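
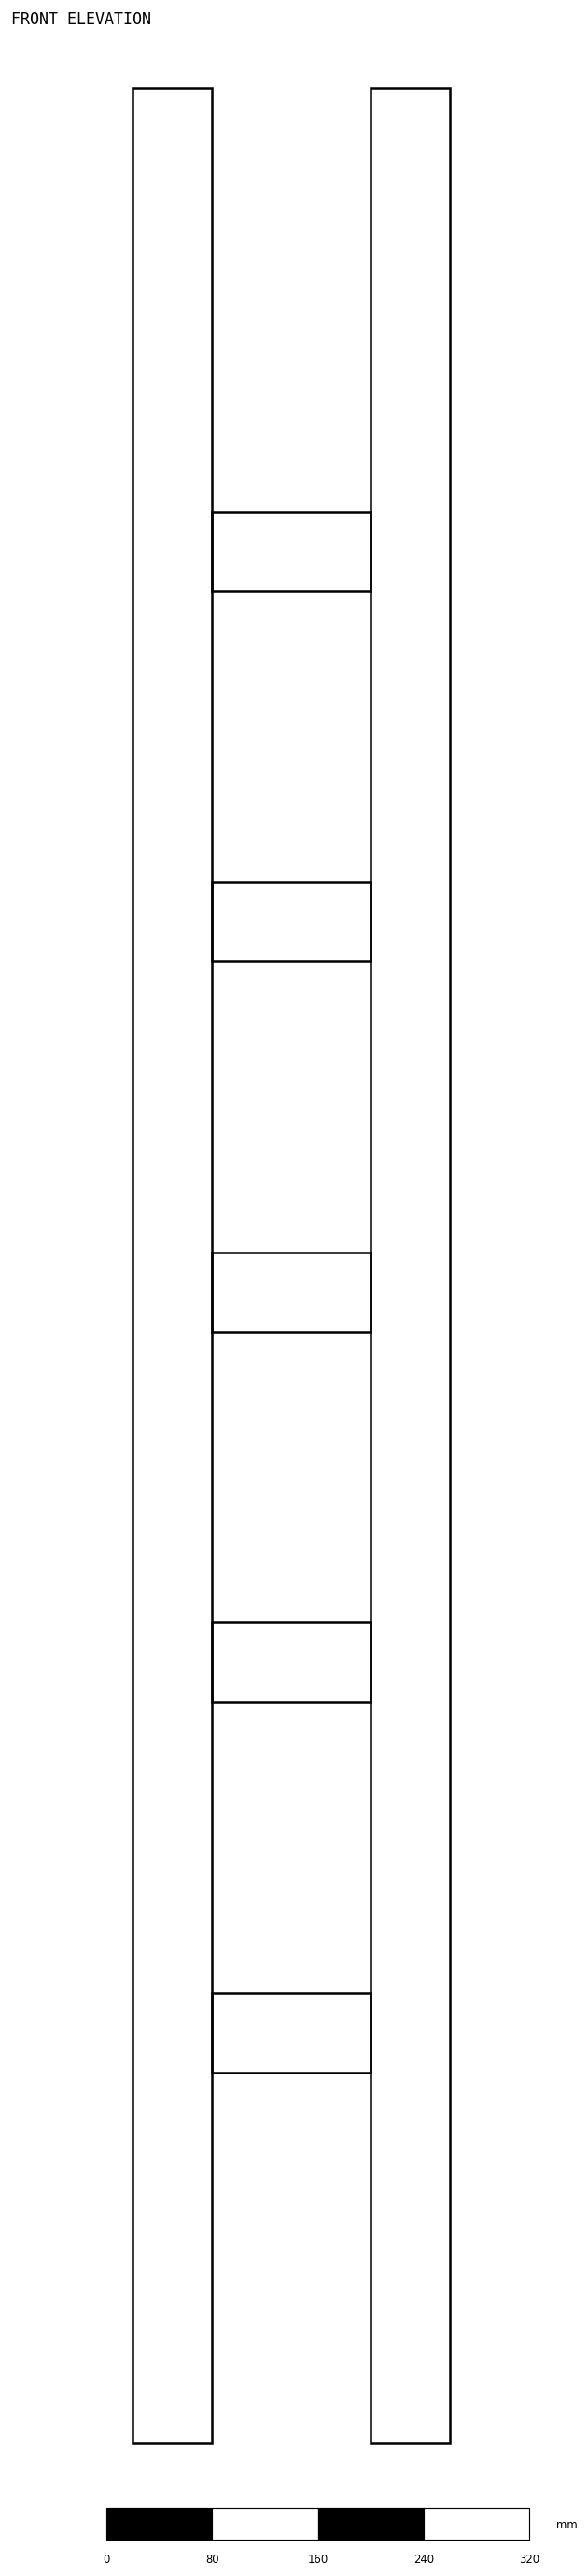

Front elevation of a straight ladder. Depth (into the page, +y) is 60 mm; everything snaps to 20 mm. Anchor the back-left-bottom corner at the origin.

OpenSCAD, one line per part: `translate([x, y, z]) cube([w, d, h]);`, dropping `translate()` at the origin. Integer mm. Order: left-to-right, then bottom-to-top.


cube([60, 60, 1780]);
translate([60, 0, 280]) cube([120, 60, 60]);
translate([60, 0, 560]) cube([120, 60, 60]);
translate([60, 0, 840]) cube([120, 60, 60]);
translate([60, 0, 1120]) cube([120, 60, 60]);
translate([60, 0, 1400]) cube([120, 60, 60]);
translate([180, 0, 0]) cube([60, 60, 1780]);


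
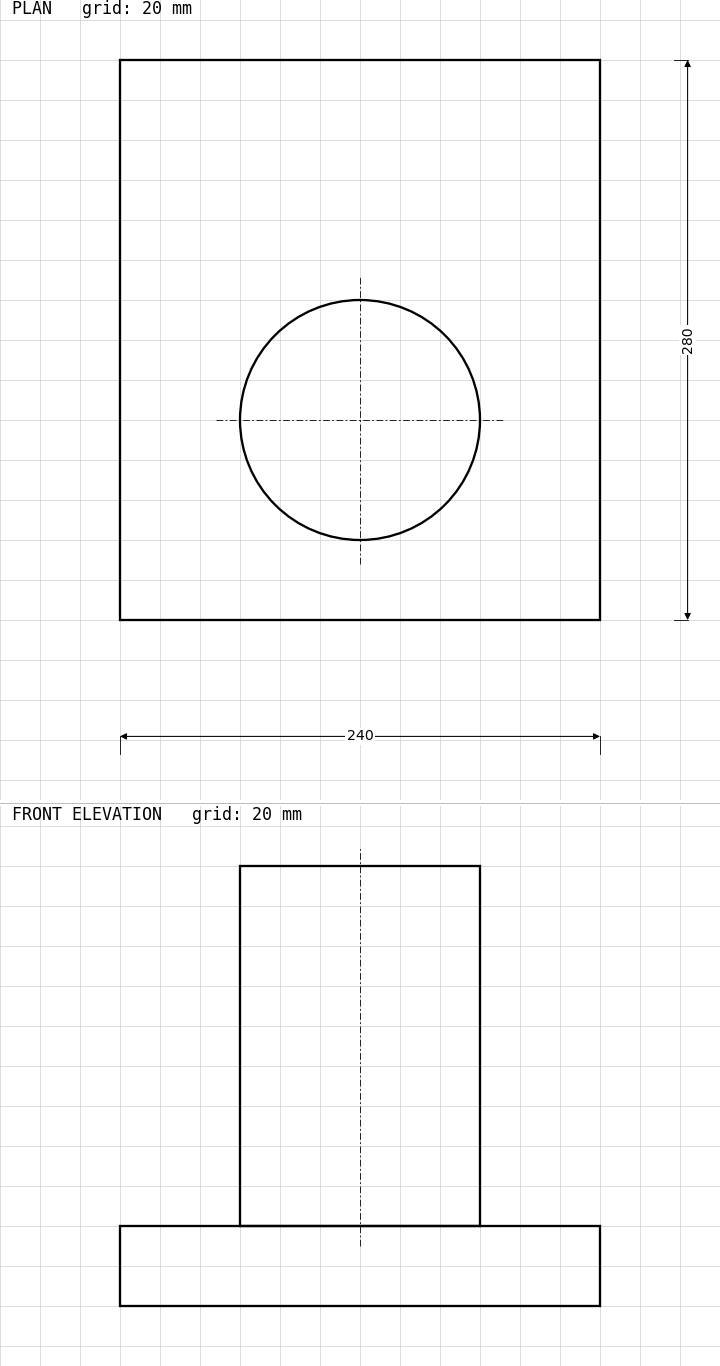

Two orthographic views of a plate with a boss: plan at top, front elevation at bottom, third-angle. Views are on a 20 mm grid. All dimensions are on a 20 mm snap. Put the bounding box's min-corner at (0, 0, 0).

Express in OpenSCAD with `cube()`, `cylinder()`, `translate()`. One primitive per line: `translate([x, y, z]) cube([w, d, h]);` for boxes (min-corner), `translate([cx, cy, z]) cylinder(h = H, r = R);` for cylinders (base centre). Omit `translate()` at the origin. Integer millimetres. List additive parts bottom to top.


cube([240, 280, 40]);
translate([120, 100, 40]) cylinder(h = 180, r = 60);


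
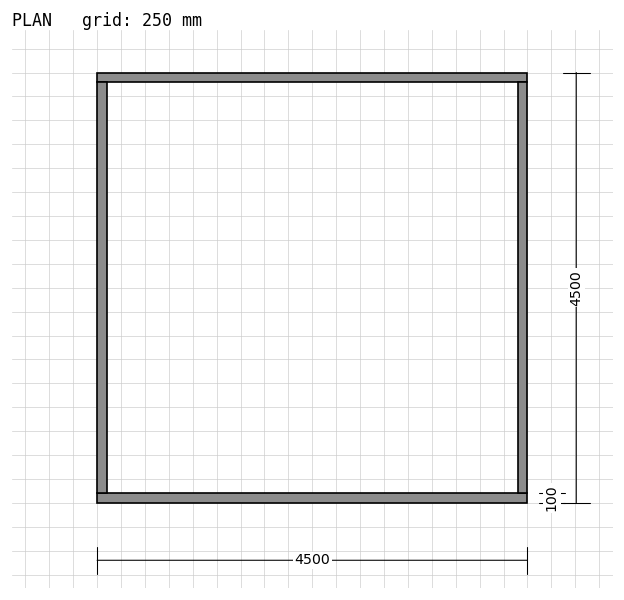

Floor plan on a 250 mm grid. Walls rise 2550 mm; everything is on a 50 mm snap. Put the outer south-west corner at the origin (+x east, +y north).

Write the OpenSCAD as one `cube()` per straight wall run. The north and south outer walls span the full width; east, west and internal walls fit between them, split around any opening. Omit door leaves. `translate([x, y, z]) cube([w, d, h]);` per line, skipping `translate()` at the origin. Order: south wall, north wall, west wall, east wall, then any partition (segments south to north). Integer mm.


cube([4500, 100, 2550]);
translate([0, 4400, 0]) cube([4500, 100, 2550]);
translate([0, 100, 0]) cube([100, 4300, 2550]);
translate([4400, 100, 0]) cube([100, 4300, 2550]);


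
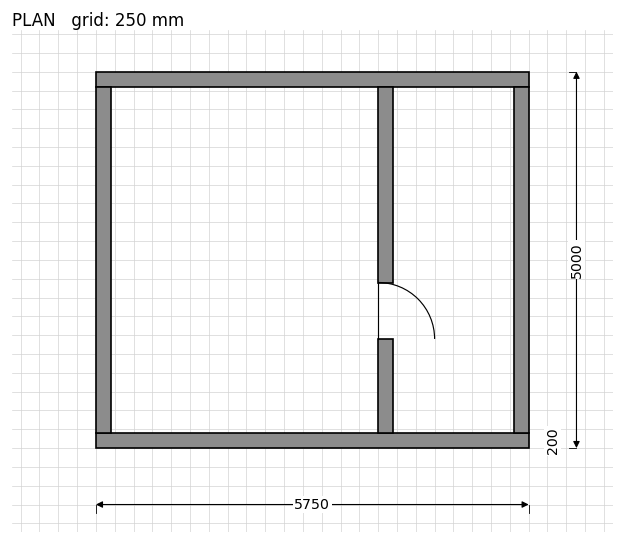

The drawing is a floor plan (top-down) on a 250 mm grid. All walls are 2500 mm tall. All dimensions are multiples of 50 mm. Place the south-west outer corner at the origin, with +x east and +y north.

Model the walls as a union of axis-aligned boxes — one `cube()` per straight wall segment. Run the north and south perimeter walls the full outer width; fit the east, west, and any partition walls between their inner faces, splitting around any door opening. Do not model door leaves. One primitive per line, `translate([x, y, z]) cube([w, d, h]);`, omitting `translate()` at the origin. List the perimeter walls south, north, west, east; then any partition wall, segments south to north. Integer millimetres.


cube([5750, 200, 2500]);
translate([0, 4800, 0]) cube([5750, 200, 2500]);
translate([0, 200, 0]) cube([200, 4600, 2500]);
translate([5550, 200, 0]) cube([200, 4600, 2500]);
translate([3750, 200, 0]) cube([200, 1250, 2500]);
translate([3750, 2200, 0]) cube([200, 2600, 2500]);


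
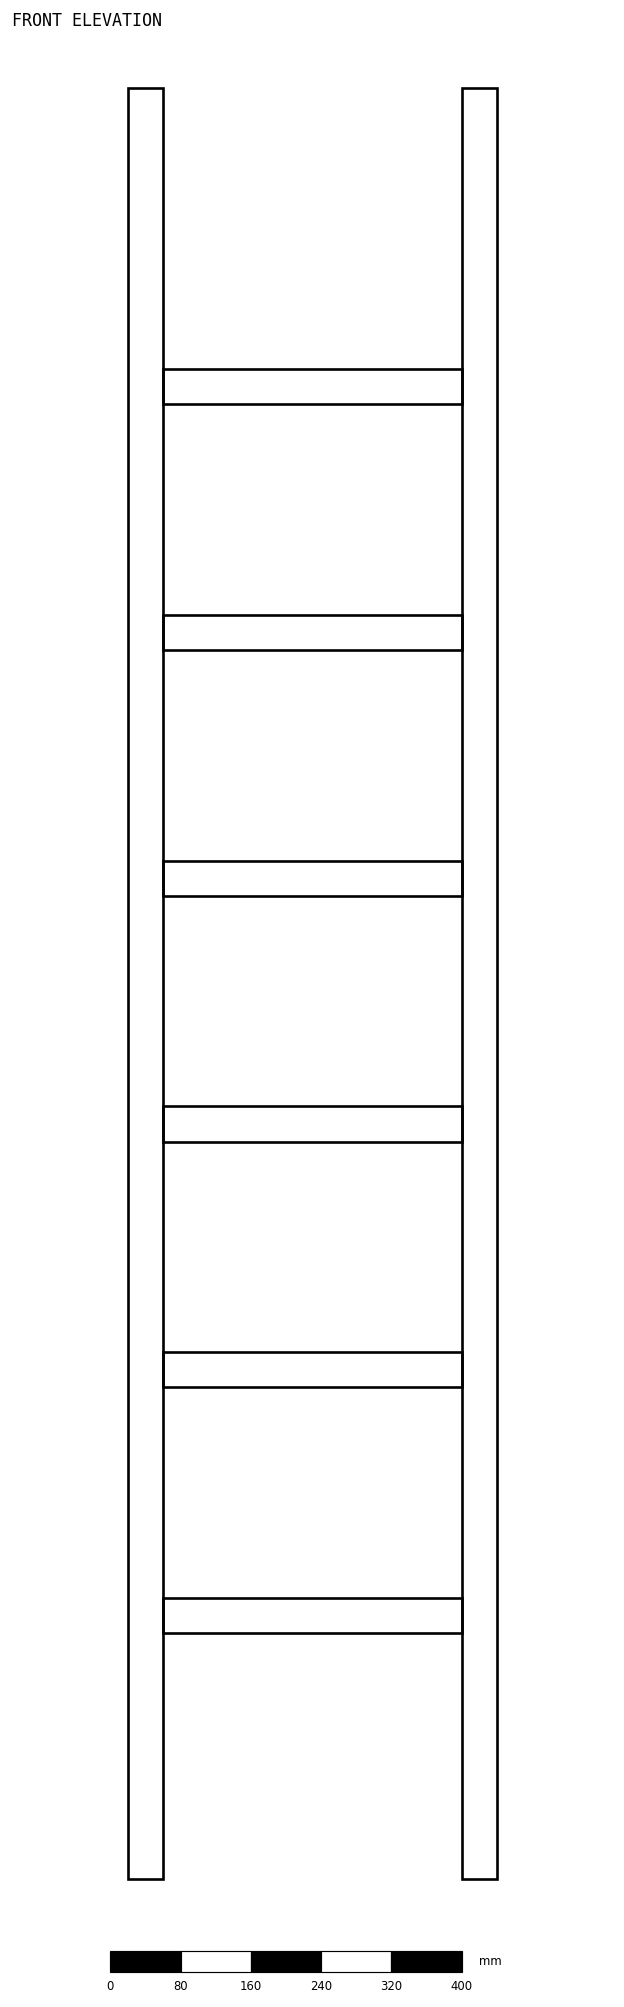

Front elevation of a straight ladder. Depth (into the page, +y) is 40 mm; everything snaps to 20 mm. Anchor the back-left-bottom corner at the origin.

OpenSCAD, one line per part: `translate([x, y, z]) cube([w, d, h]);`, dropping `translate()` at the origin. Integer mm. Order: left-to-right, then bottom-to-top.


cube([40, 40, 2040]);
translate([40, 0, 280]) cube([340, 40, 40]);
translate([40, 0, 560]) cube([340, 40, 40]);
translate([40, 0, 840]) cube([340, 40, 40]);
translate([40, 0, 1120]) cube([340, 40, 40]);
translate([40, 0, 1400]) cube([340, 40, 40]);
translate([40, 0, 1680]) cube([340, 40, 40]);
translate([380, 0, 0]) cube([40, 40, 2040]);


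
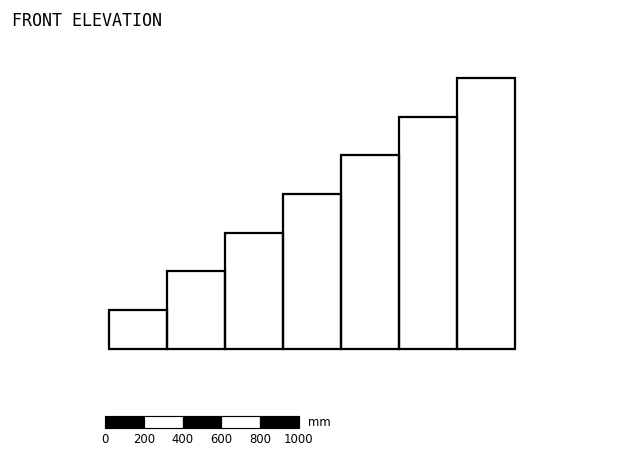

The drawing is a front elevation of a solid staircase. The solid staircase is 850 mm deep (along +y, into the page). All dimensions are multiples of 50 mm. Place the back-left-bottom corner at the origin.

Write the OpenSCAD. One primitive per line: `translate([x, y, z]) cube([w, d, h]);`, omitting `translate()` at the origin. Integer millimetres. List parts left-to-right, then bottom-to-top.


cube([300, 850, 200]);
translate([300, 0, 0]) cube([300, 850, 400]);
translate([600, 0, 0]) cube([300, 850, 600]);
translate([900, 0, 0]) cube([300, 850, 800]);
translate([1200, 0, 0]) cube([300, 850, 1000]);
translate([1500, 0, 0]) cube([300, 850, 1200]);
translate([1800, 0, 0]) cube([300, 850, 1400]);


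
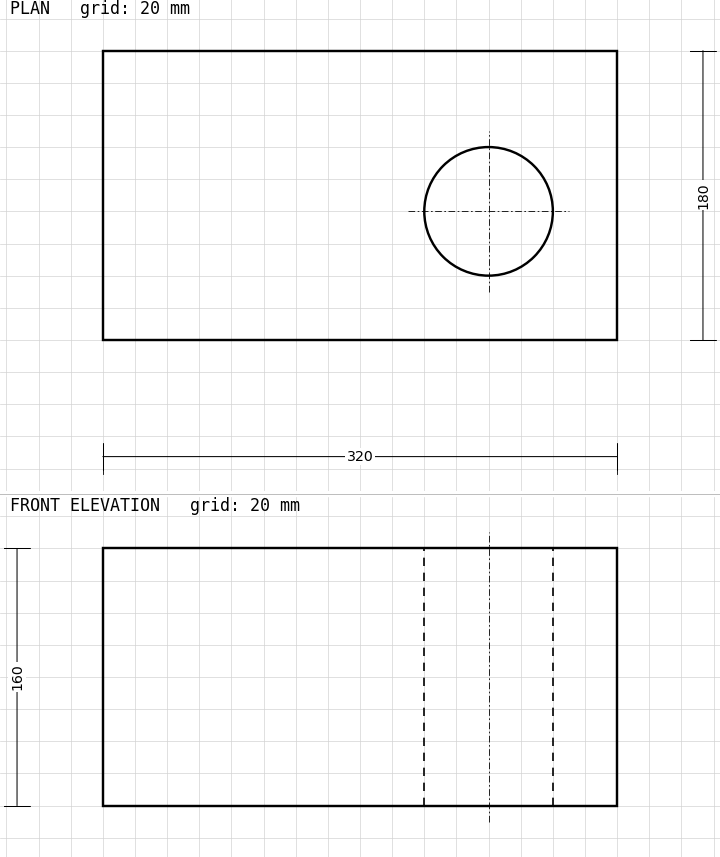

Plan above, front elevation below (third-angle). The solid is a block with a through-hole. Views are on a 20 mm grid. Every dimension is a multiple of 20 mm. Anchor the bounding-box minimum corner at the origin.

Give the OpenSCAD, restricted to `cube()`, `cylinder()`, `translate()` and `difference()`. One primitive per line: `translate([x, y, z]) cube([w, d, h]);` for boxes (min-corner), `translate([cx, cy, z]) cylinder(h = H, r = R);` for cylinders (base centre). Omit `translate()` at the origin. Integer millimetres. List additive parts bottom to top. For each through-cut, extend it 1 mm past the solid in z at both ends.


difference() {
  cube([320, 180, 160]);
  translate([240, 80, -1]) cylinder(h = 162, r = 40);
}


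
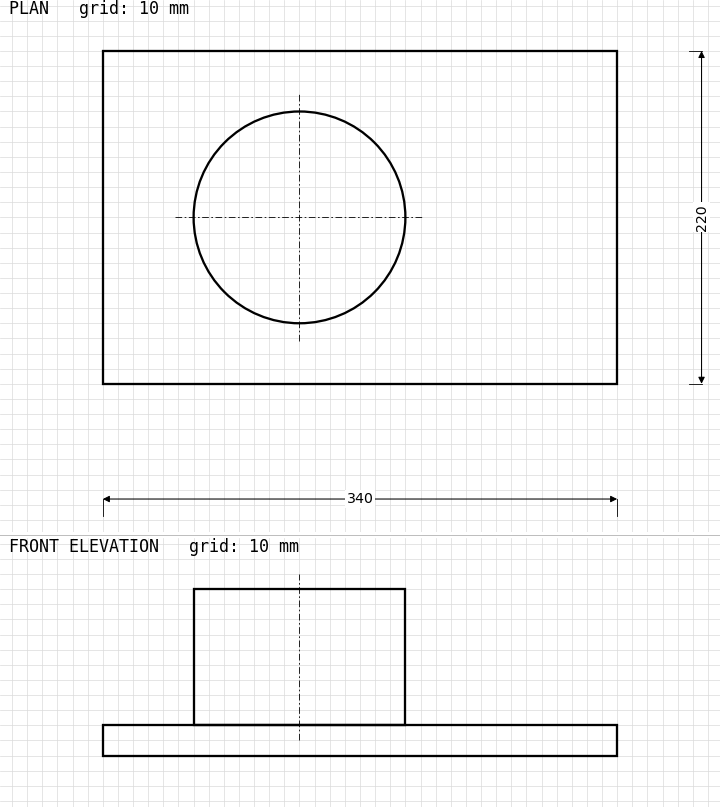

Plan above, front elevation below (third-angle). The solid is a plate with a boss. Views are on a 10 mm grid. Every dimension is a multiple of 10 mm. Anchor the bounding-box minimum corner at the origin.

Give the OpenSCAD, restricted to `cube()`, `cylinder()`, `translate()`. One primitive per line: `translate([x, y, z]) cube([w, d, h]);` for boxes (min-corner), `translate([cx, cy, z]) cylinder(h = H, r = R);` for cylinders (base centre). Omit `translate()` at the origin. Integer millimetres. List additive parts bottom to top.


cube([340, 220, 20]);
translate([130, 110, 20]) cylinder(h = 90, r = 70);


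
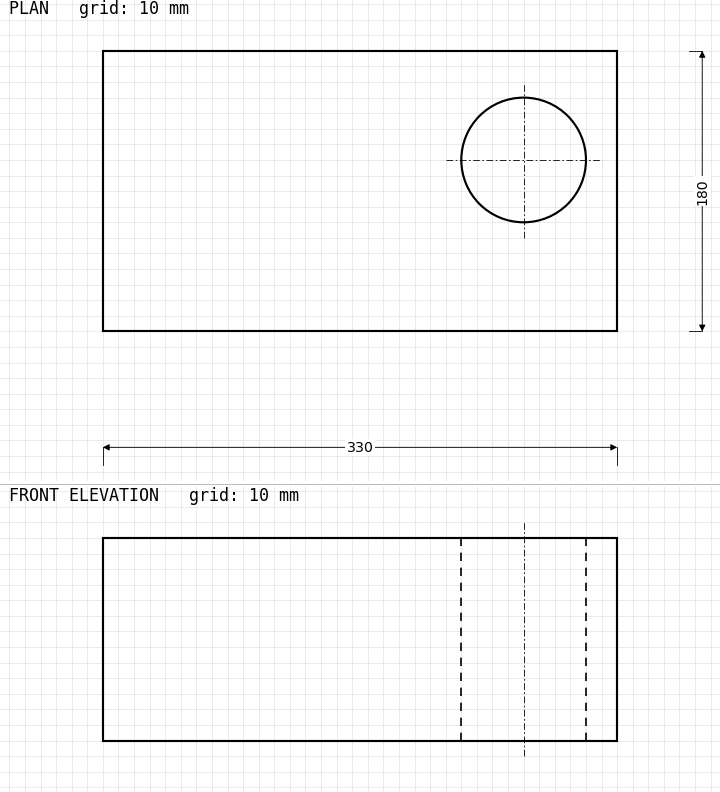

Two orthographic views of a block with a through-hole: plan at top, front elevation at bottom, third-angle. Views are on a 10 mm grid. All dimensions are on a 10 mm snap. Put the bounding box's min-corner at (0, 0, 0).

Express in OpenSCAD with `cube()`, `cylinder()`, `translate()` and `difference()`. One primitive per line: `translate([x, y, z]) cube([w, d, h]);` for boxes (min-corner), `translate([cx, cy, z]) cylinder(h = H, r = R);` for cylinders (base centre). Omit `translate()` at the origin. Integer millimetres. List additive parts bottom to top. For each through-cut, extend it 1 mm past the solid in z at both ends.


difference() {
  cube([330, 180, 130]);
  translate([270, 110, -1]) cylinder(h = 132, r = 40);
}


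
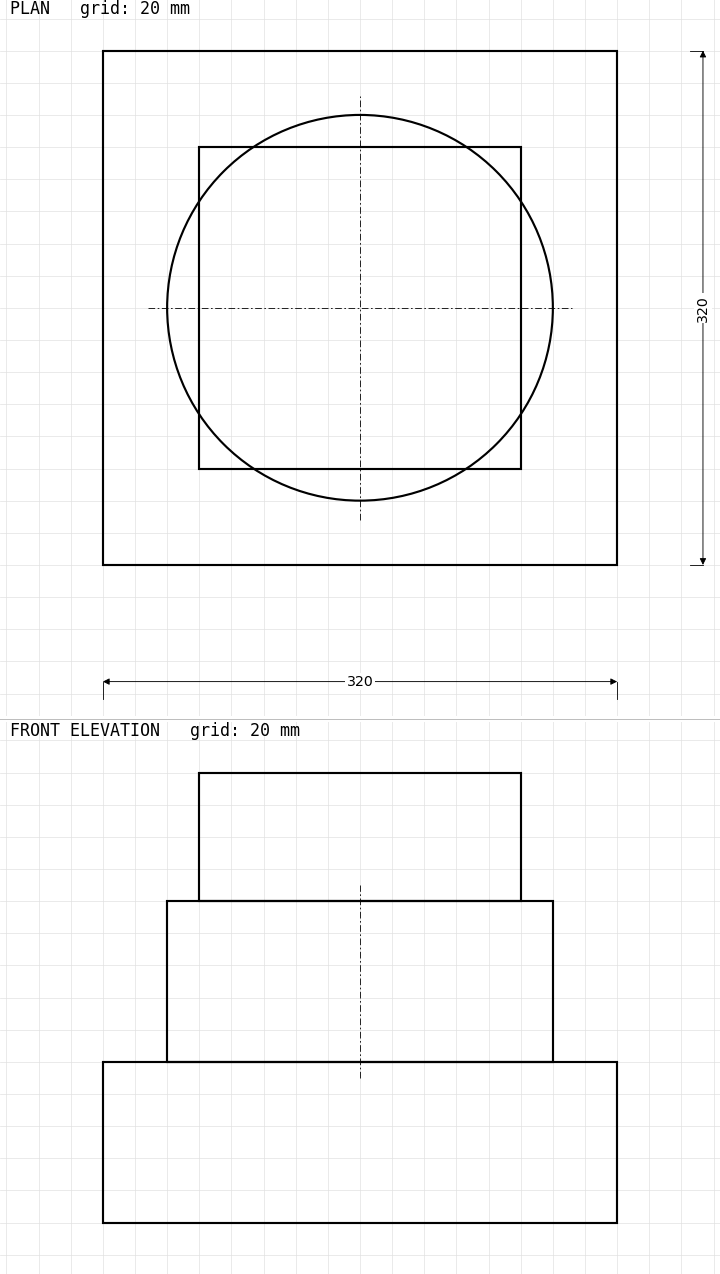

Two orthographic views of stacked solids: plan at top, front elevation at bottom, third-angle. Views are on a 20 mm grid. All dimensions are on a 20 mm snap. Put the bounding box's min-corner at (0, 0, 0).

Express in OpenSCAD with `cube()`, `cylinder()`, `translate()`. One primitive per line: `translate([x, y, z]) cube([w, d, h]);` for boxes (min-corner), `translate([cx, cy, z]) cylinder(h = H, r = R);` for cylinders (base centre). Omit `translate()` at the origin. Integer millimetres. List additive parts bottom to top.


cube([320, 320, 100]);
translate([160, 160, 100]) cylinder(h = 100, r = 120);
translate([60, 60, 200]) cube([200, 200, 80]);


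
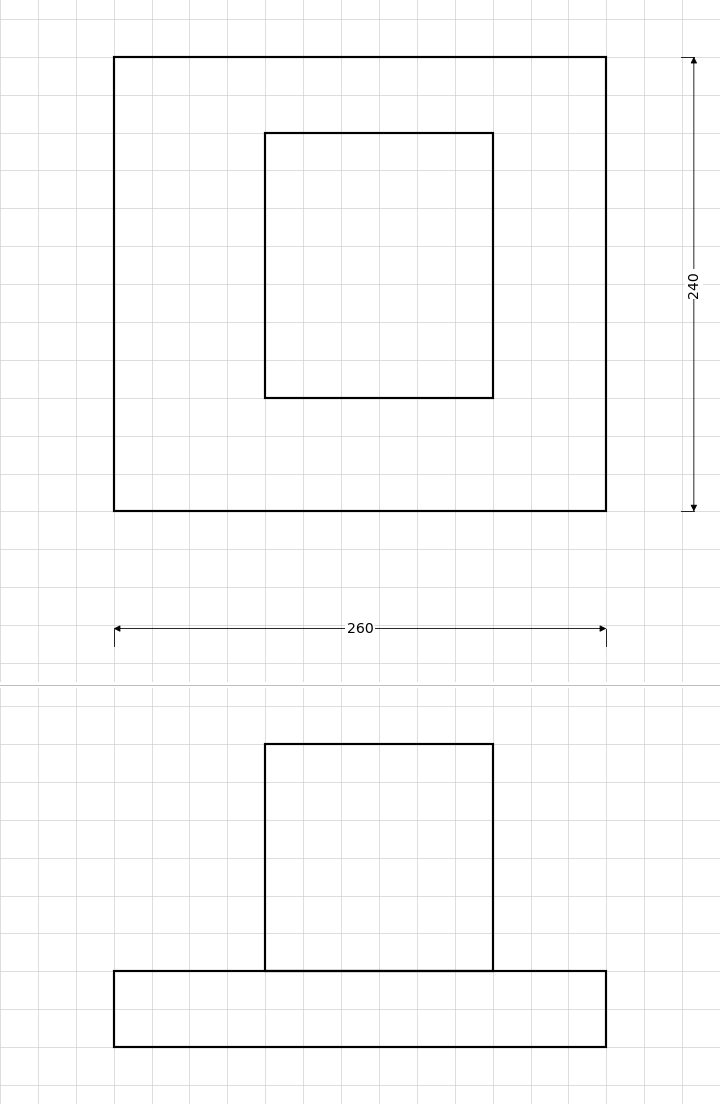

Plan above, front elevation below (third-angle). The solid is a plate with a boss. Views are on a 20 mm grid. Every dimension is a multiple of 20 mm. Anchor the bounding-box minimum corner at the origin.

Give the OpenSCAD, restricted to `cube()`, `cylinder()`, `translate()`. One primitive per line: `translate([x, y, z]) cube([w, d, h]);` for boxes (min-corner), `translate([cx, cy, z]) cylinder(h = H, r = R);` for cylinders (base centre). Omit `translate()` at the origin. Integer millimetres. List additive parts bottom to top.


cube([260, 240, 40]);
translate([80, 60, 40]) cube([120, 140, 120]);


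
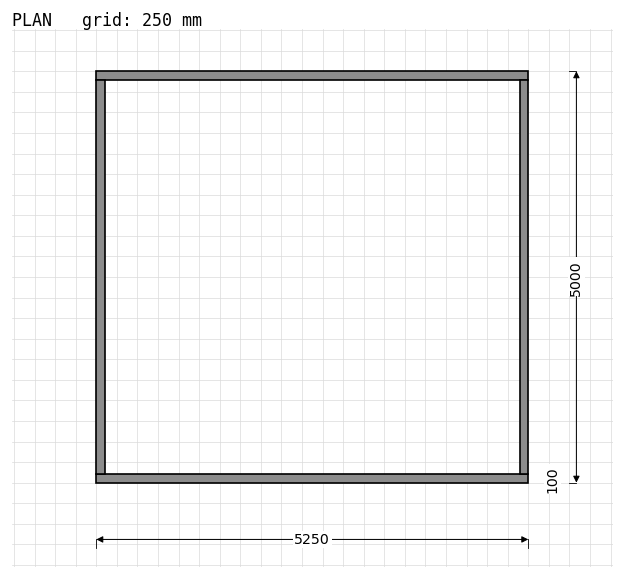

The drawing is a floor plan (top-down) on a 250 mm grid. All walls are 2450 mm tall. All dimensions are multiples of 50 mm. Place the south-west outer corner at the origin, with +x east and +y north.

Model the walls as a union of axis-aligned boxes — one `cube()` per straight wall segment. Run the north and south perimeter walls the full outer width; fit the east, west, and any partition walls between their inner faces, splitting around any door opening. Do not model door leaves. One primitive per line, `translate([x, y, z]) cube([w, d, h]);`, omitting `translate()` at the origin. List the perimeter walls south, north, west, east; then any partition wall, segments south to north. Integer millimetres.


cube([5250, 100, 2450]);
translate([0, 4900, 0]) cube([5250, 100, 2450]);
translate([0, 100, 0]) cube([100, 4800, 2450]);
translate([5150, 100, 0]) cube([100, 4800, 2450]);


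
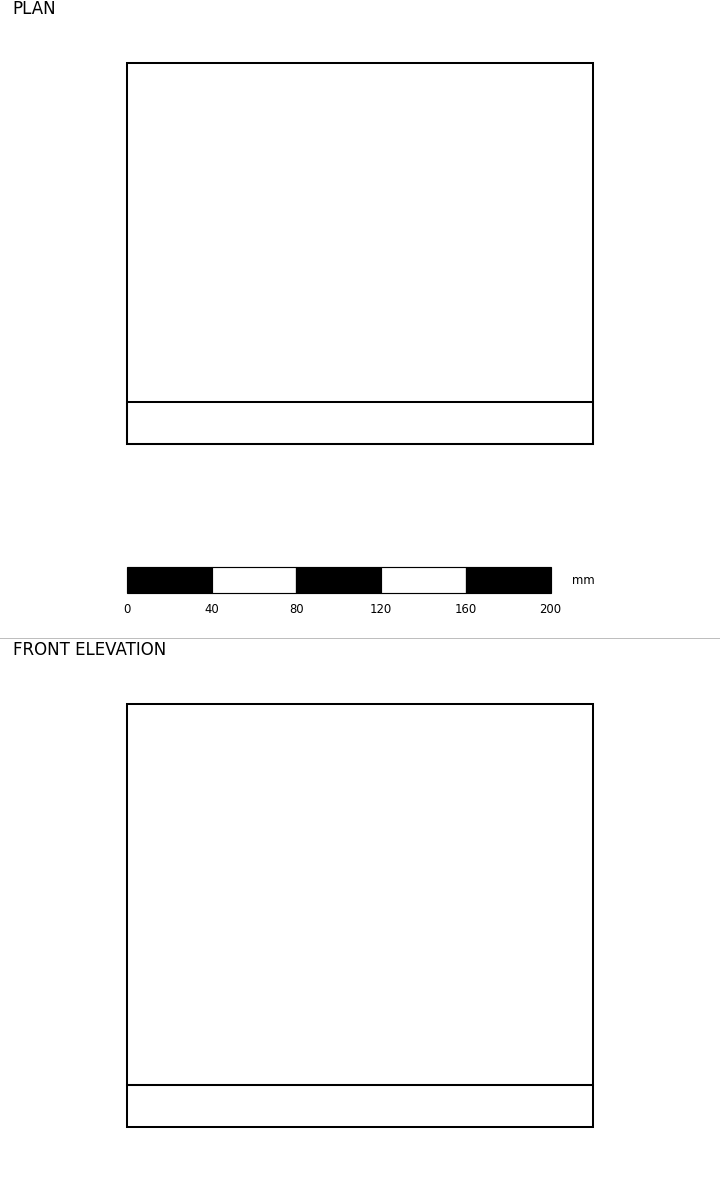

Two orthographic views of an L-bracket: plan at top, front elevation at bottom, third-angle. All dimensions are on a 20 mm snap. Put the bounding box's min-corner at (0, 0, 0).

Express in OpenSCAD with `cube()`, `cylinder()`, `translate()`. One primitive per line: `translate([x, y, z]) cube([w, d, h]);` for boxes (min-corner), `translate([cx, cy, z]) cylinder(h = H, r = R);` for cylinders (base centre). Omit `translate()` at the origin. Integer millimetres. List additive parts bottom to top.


cube([220, 180, 20]);
translate([0, 0, 20]) cube([220, 20, 180]);


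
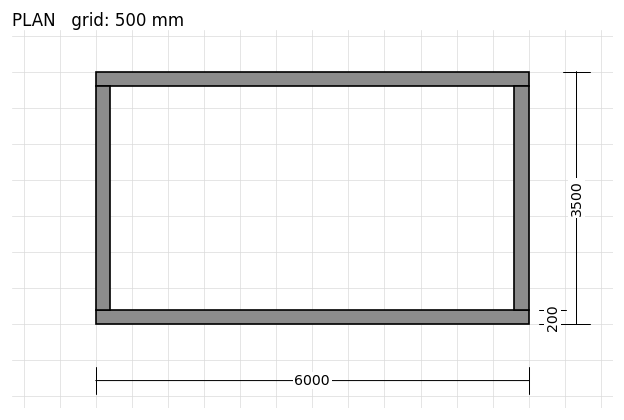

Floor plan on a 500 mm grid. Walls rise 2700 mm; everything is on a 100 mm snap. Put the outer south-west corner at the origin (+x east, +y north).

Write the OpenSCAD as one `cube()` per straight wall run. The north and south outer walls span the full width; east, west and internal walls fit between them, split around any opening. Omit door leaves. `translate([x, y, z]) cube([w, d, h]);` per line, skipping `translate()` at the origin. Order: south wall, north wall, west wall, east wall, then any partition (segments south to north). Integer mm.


cube([6000, 200, 2700]);
translate([0, 3300, 0]) cube([6000, 200, 2700]);
translate([0, 200, 0]) cube([200, 3100, 2700]);
translate([5800, 200, 0]) cube([200, 3100, 2700]);


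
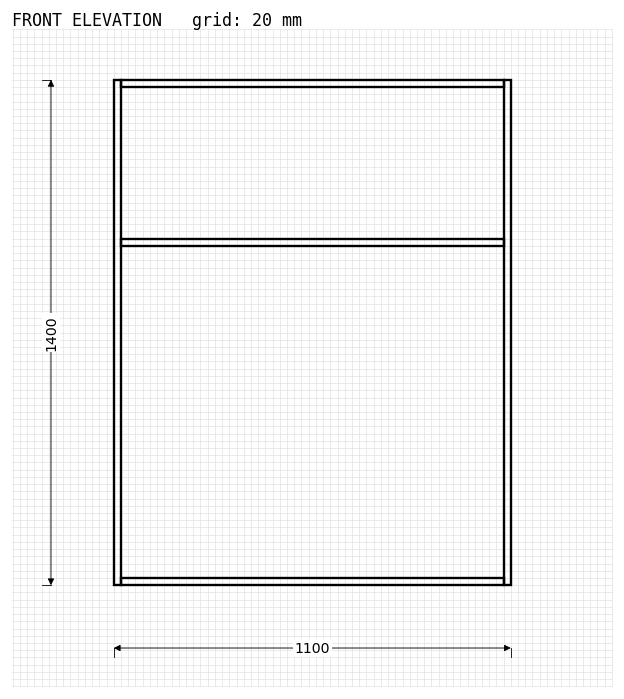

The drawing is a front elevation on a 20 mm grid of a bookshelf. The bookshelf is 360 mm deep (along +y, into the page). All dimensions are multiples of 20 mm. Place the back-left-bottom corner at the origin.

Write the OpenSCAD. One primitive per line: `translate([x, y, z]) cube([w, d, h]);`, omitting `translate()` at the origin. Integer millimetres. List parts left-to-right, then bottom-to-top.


cube([20, 360, 1400]);
translate([20, 0, 0]) cube([1060, 360, 20]);
translate([20, 0, 940]) cube([1060, 360, 20]);
translate([20, 0, 1380]) cube([1060, 360, 20]);
translate([1080, 0, 0]) cube([20, 360, 1400]);


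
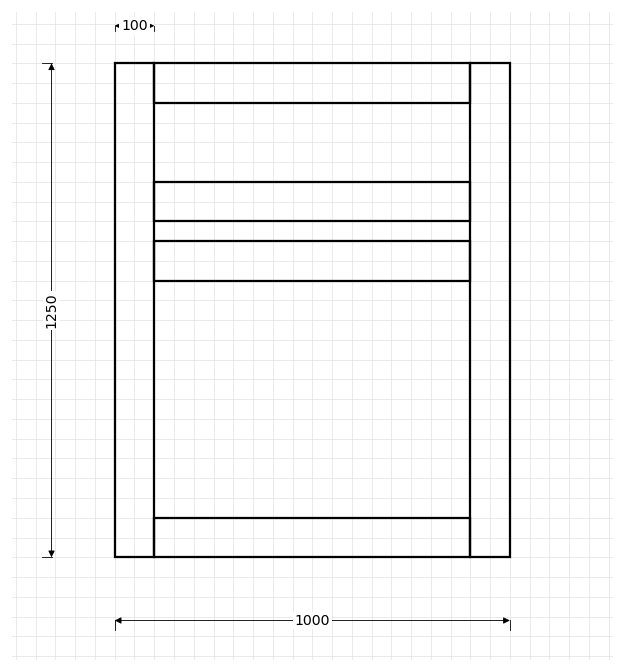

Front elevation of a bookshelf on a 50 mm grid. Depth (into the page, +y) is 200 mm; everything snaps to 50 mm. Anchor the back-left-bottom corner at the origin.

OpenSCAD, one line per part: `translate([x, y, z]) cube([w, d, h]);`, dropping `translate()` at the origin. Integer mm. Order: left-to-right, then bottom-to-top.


cube([100, 200, 1250]);
translate([100, 0, 0]) cube([800, 200, 100]);
translate([100, 0, 700]) cube([800, 200, 100]);
translate([100, 0, 850]) cube([800, 200, 100]);
translate([100, 0, 1150]) cube([800, 200, 100]);
translate([900, 0, 0]) cube([100, 200, 1250]);


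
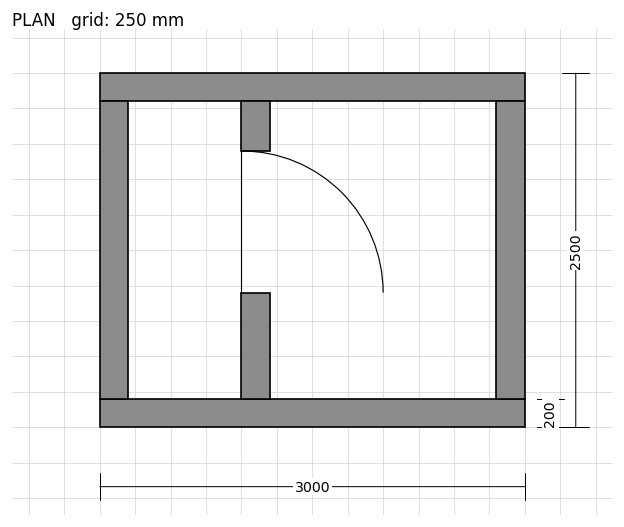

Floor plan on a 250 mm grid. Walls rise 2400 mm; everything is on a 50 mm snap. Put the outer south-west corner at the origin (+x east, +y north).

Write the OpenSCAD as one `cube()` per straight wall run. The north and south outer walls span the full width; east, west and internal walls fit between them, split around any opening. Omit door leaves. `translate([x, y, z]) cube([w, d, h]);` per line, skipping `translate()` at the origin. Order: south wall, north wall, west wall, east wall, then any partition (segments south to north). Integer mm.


cube([3000, 200, 2400]);
translate([0, 2300, 0]) cube([3000, 200, 2400]);
translate([0, 200, 0]) cube([200, 2100, 2400]);
translate([2800, 200, 0]) cube([200, 2100, 2400]);
translate([1000, 200, 0]) cube([200, 750, 2400]);
translate([1000, 1950, 0]) cube([200, 350, 2400]);


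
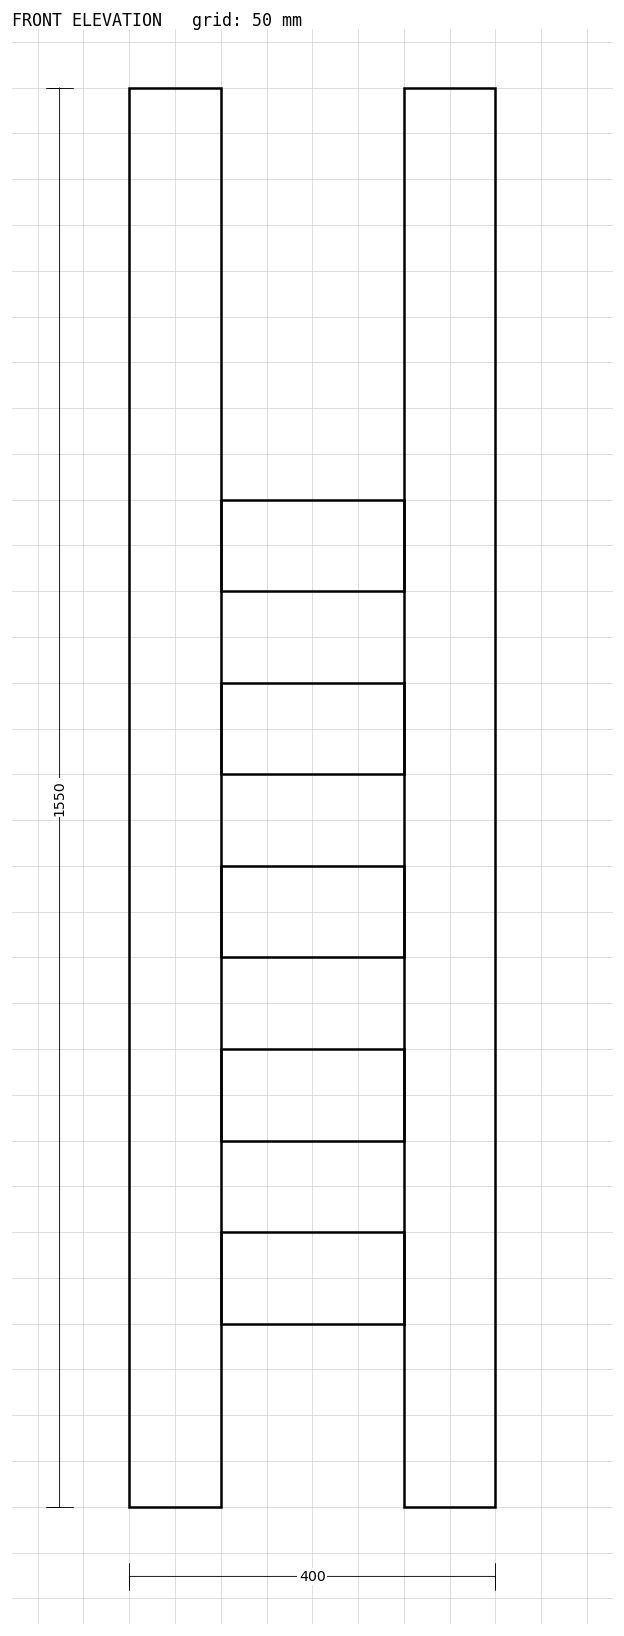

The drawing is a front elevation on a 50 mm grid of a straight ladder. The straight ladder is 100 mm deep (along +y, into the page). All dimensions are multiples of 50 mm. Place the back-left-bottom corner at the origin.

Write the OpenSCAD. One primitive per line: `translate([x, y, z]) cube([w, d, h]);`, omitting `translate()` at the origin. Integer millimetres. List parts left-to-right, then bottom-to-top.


cube([100, 100, 1550]);
translate([100, 0, 200]) cube([200, 100, 100]);
translate([100, 0, 400]) cube([200, 100, 100]);
translate([100, 0, 600]) cube([200, 100, 100]);
translate([100, 0, 800]) cube([200, 100, 100]);
translate([100, 0, 1000]) cube([200, 100, 100]);
translate([300, 0, 0]) cube([100, 100, 1550]);


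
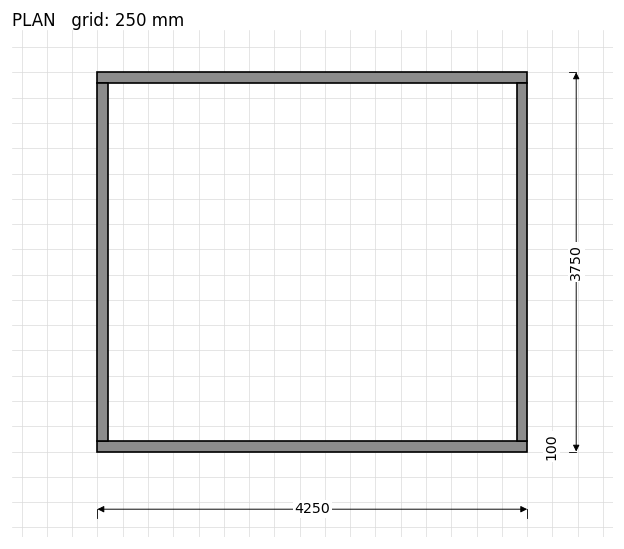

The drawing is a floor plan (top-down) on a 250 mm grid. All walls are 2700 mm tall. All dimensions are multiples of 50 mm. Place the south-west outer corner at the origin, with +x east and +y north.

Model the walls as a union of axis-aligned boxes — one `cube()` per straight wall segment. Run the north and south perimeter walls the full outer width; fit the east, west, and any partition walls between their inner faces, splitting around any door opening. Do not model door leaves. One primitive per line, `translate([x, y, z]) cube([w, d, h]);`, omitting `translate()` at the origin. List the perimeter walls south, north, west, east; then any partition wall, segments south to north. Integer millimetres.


cube([4250, 100, 2700]);
translate([0, 3650, 0]) cube([4250, 100, 2700]);
translate([0, 100, 0]) cube([100, 3550, 2700]);
translate([4150, 100, 0]) cube([100, 3550, 2700]);


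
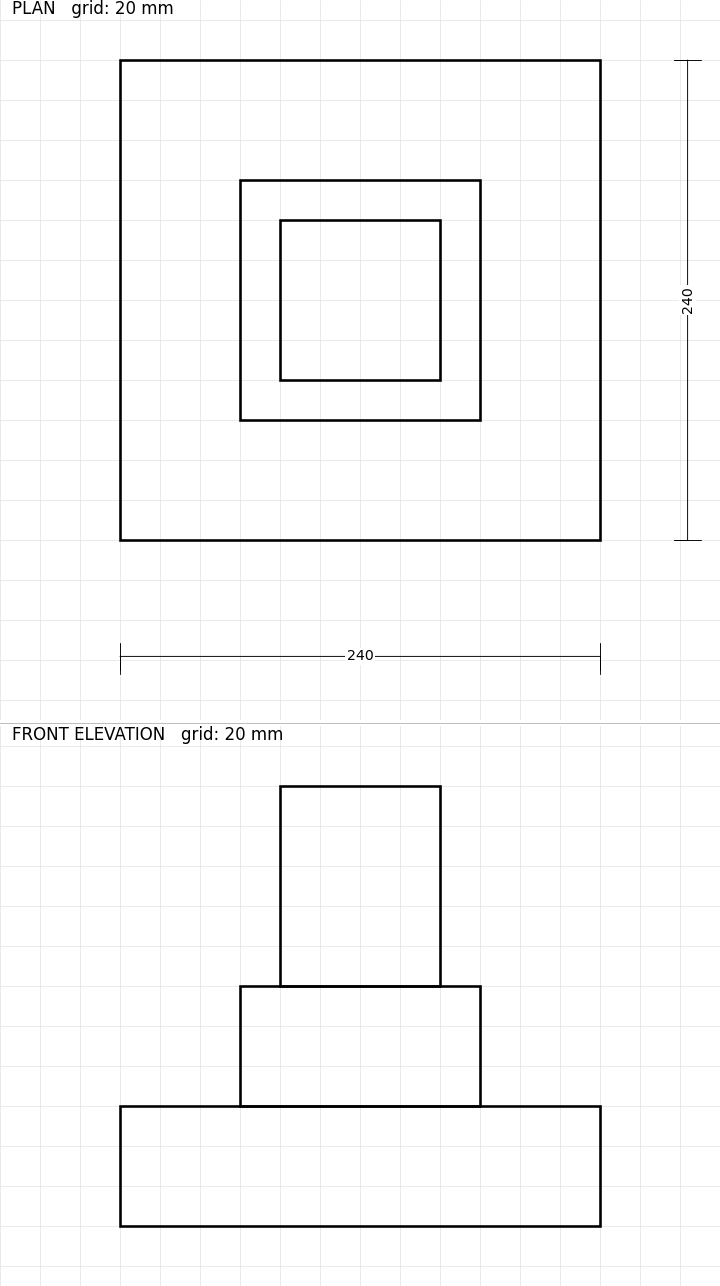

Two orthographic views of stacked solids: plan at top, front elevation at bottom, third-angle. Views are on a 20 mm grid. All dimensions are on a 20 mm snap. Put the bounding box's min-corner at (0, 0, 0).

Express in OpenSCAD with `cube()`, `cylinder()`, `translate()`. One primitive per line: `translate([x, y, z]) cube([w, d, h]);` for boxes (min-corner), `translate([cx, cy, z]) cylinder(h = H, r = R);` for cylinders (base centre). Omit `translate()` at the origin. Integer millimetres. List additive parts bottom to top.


cube([240, 240, 60]);
translate([60, 60, 60]) cube([120, 120, 60]);
translate([80, 80, 120]) cube([80, 80, 100]);


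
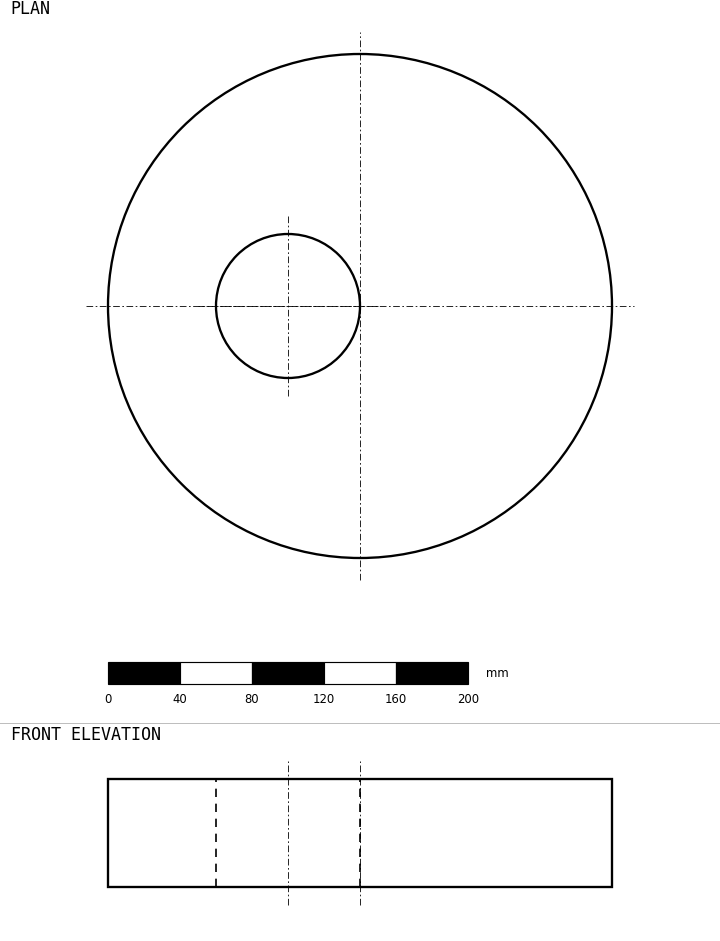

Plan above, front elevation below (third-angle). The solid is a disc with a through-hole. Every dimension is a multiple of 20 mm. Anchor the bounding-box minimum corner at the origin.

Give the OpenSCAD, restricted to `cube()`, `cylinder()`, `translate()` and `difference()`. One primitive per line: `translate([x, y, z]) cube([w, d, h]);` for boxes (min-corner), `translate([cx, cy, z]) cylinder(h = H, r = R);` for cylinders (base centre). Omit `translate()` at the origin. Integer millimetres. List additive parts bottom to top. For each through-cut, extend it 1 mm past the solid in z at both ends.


difference() {
  translate([140, 140, 0]) cylinder(h = 60, r = 140);
  translate([100, 140, -1]) cylinder(h = 62, r = 40);
}


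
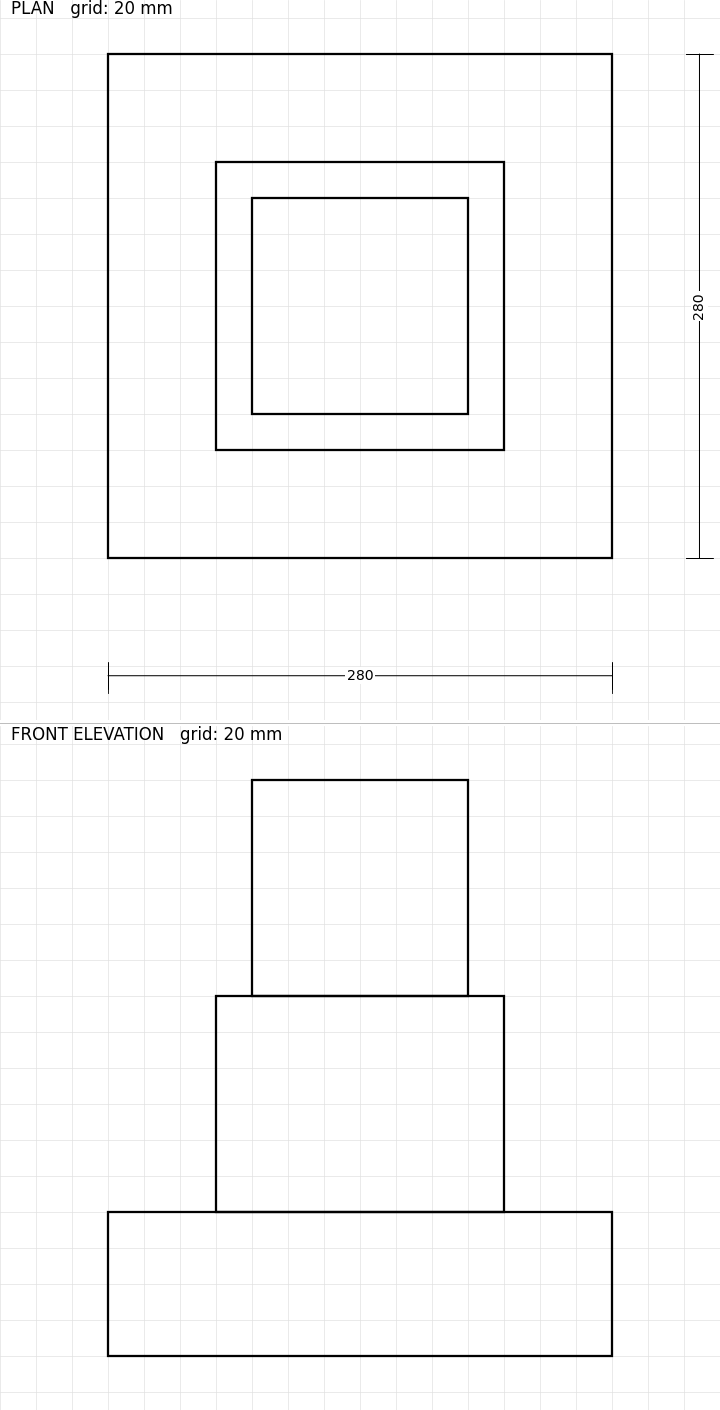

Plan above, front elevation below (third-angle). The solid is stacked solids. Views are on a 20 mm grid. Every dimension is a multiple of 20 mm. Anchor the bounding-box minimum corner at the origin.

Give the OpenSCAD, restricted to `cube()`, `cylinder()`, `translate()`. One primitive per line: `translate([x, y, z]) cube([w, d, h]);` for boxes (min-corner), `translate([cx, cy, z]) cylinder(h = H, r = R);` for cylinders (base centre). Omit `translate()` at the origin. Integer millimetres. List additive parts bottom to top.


cube([280, 280, 80]);
translate([60, 60, 80]) cube([160, 160, 120]);
translate([80, 80, 200]) cube([120, 120, 120]);


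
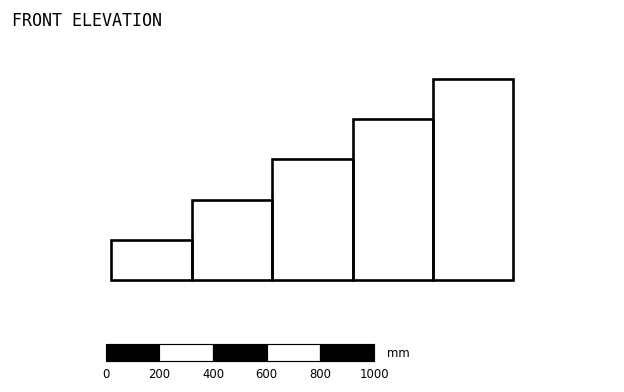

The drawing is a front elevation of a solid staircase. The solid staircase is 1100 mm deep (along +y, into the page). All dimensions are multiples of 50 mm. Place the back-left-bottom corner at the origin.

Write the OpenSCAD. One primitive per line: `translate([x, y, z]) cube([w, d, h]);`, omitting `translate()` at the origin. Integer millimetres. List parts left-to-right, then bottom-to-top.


cube([300, 1100, 150]);
translate([300, 0, 0]) cube([300, 1100, 300]);
translate([600, 0, 0]) cube([300, 1100, 450]);
translate([900, 0, 0]) cube([300, 1100, 600]);
translate([1200, 0, 0]) cube([300, 1100, 750]);


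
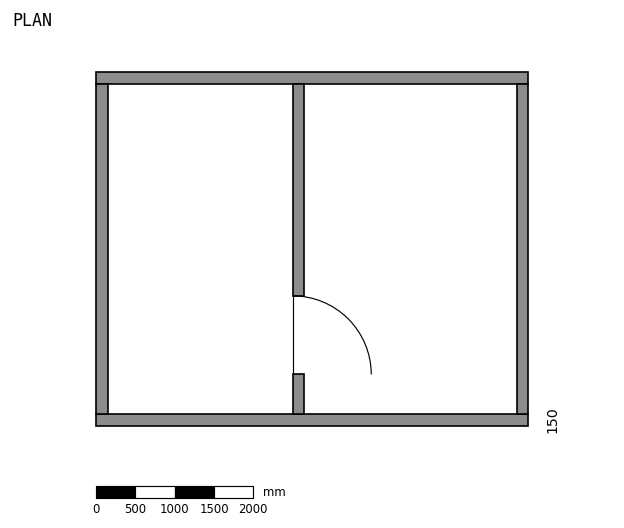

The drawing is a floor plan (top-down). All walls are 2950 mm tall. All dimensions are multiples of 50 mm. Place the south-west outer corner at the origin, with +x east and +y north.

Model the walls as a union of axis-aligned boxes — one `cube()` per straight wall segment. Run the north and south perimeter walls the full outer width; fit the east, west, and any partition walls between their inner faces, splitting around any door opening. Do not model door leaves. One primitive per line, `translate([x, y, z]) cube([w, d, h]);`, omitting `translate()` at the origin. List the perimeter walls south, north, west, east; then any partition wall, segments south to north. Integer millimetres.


cube([5500, 150, 2950]);
translate([0, 4350, 0]) cube([5500, 150, 2950]);
translate([0, 150, 0]) cube([150, 4200, 2950]);
translate([5350, 150, 0]) cube([150, 4200, 2950]);
translate([2500, 150, 0]) cube([150, 500, 2950]);
translate([2500, 1650, 0]) cube([150, 2700, 2950]);


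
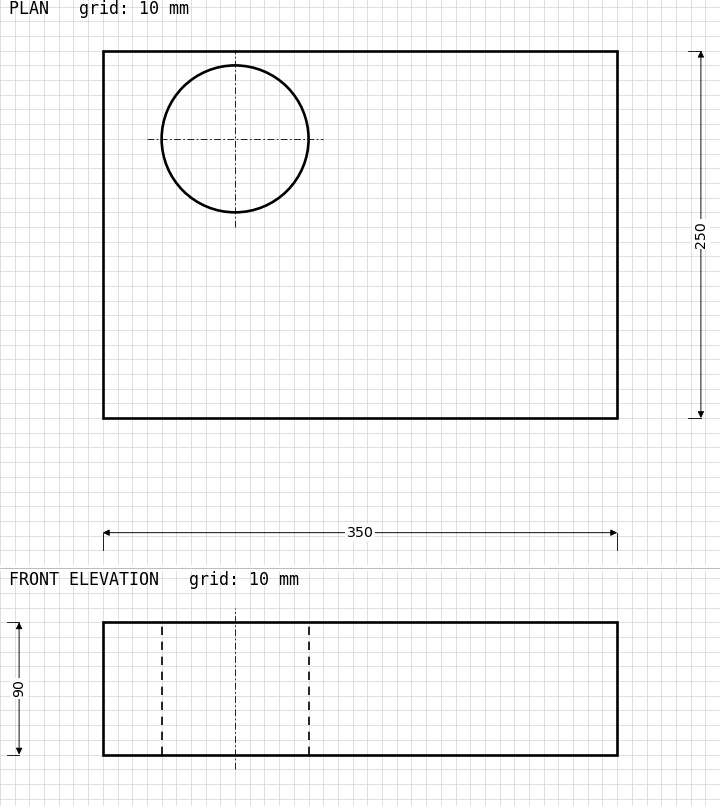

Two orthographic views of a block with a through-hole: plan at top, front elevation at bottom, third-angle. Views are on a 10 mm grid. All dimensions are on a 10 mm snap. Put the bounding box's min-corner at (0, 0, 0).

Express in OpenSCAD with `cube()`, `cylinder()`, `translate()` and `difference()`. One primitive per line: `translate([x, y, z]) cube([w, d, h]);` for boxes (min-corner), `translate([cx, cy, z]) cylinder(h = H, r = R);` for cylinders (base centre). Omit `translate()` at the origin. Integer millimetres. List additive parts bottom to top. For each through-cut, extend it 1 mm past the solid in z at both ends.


difference() {
  cube([350, 250, 90]);
  translate([90, 190, -1]) cylinder(h = 92, r = 50);
}


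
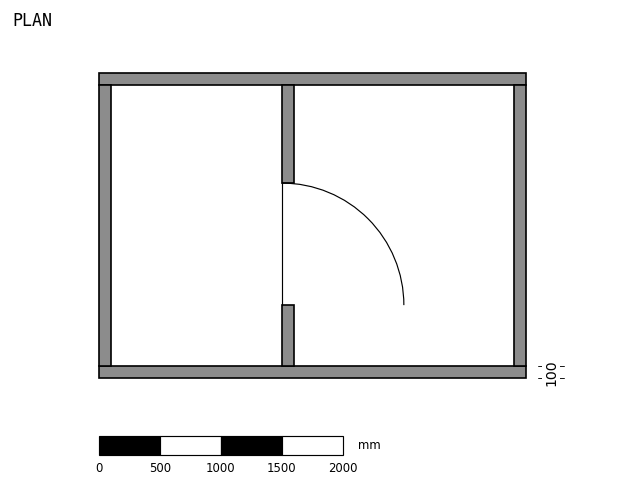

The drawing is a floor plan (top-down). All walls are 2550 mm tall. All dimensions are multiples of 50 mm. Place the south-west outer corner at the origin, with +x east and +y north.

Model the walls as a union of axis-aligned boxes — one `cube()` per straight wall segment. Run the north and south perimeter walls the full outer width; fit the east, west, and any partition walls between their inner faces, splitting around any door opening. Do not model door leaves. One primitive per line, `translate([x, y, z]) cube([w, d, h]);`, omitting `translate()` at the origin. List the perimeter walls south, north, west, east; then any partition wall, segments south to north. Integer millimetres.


cube([3500, 100, 2550]);
translate([0, 2400, 0]) cube([3500, 100, 2550]);
translate([0, 100, 0]) cube([100, 2300, 2550]);
translate([3400, 100, 0]) cube([100, 2300, 2550]);
translate([1500, 100, 0]) cube([100, 500, 2550]);
translate([1500, 1600, 0]) cube([100, 800, 2550]);


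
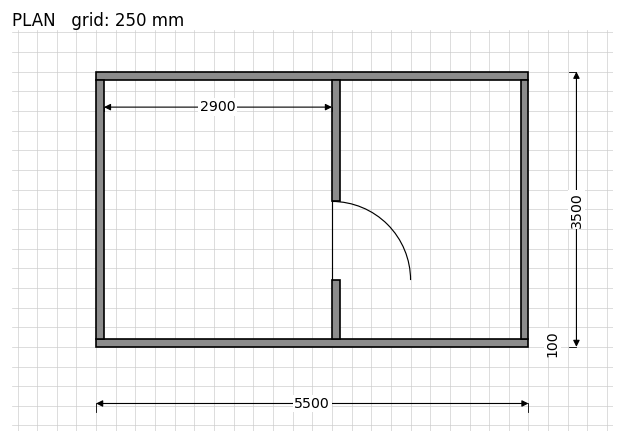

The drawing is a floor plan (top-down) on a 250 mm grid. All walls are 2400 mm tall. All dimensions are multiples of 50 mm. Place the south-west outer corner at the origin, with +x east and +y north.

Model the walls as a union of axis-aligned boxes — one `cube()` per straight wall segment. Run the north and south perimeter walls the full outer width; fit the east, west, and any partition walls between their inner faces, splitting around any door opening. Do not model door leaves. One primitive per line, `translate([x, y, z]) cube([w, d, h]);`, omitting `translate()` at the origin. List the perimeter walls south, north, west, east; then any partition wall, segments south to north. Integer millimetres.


cube([5500, 100, 2400]);
translate([0, 3400, 0]) cube([5500, 100, 2400]);
translate([0, 100, 0]) cube([100, 3300, 2400]);
translate([5400, 100, 0]) cube([100, 3300, 2400]);
translate([3000, 100, 0]) cube([100, 750, 2400]);
translate([3000, 1850, 0]) cube([100, 1550, 2400]);


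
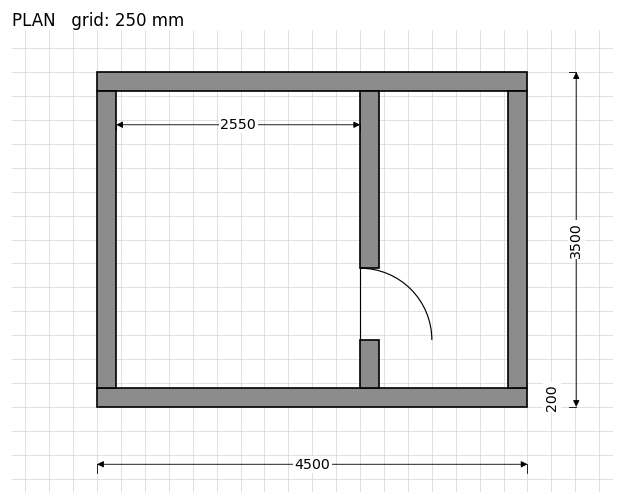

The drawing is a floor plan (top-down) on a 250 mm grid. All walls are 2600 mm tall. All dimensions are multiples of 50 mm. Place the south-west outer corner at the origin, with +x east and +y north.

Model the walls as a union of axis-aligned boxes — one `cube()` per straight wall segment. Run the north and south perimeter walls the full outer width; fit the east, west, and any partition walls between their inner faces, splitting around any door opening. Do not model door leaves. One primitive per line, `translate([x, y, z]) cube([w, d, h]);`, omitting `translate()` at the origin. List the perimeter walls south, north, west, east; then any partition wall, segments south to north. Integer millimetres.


cube([4500, 200, 2600]);
translate([0, 3300, 0]) cube([4500, 200, 2600]);
translate([0, 200, 0]) cube([200, 3100, 2600]);
translate([4300, 200, 0]) cube([200, 3100, 2600]);
translate([2750, 200, 0]) cube([200, 500, 2600]);
translate([2750, 1450, 0]) cube([200, 1850, 2600]);


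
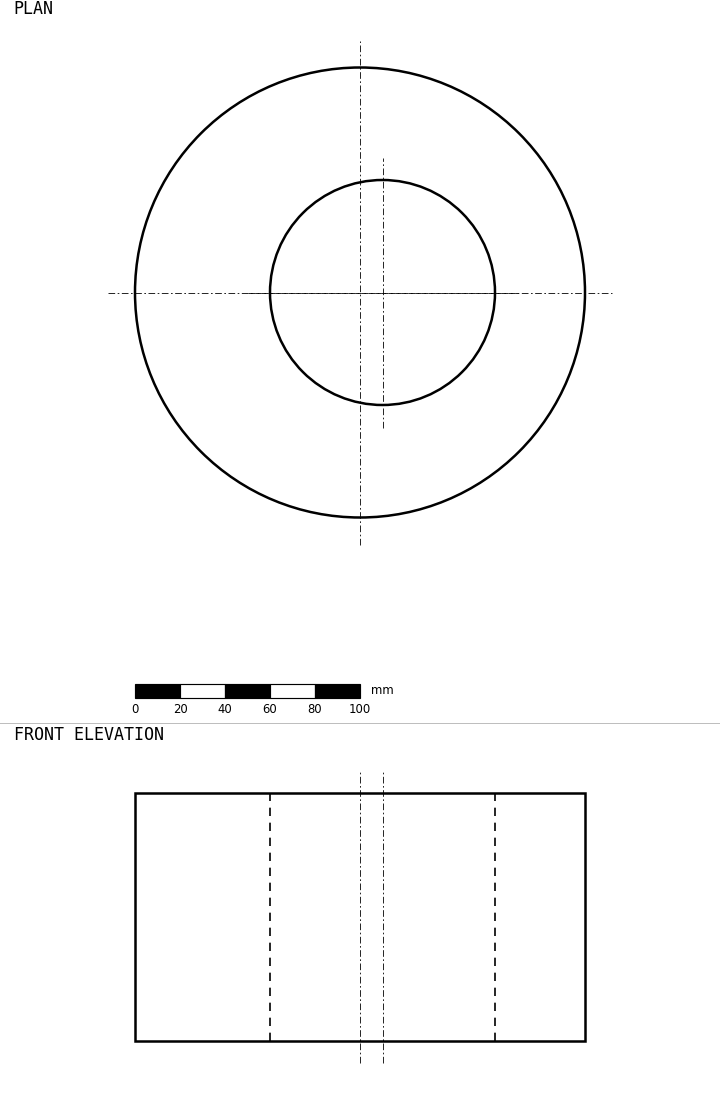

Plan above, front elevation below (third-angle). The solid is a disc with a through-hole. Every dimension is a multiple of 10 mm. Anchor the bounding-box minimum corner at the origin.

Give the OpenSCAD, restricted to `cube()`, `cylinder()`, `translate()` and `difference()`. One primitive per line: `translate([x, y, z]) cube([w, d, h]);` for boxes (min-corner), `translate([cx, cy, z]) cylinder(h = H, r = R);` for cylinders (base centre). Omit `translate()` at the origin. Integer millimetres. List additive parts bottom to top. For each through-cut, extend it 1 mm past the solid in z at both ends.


difference() {
  translate([100, 100, 0]) cylinder(h = 110, r = 100);
  translate([110, 100, -1]) cylinder(h = 112, r = 50);
}


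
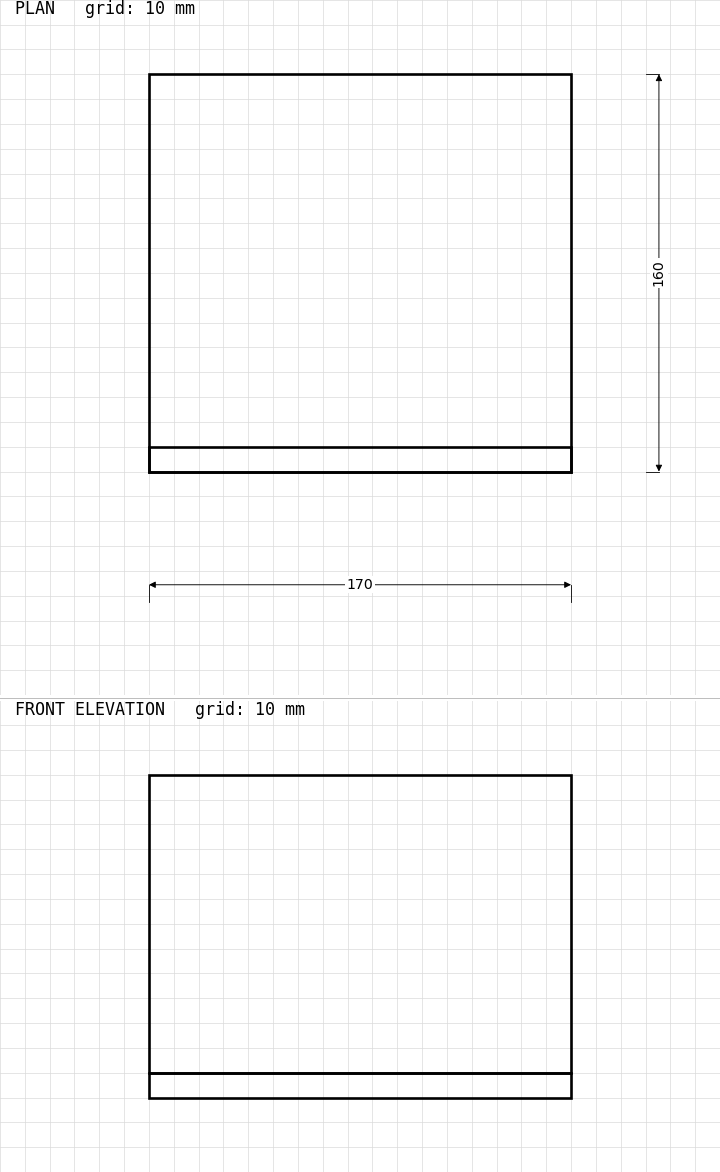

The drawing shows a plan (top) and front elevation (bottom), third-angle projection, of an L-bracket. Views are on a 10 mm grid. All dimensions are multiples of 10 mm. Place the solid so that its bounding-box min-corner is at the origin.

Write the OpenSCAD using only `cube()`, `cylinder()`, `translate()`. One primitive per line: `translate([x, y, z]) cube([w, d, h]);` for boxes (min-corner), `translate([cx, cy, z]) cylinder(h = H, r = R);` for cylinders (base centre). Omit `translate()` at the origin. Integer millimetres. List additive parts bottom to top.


cube([170, 160, 10]);
translate([0, 0, 10]) cube([170, 10, 120]);


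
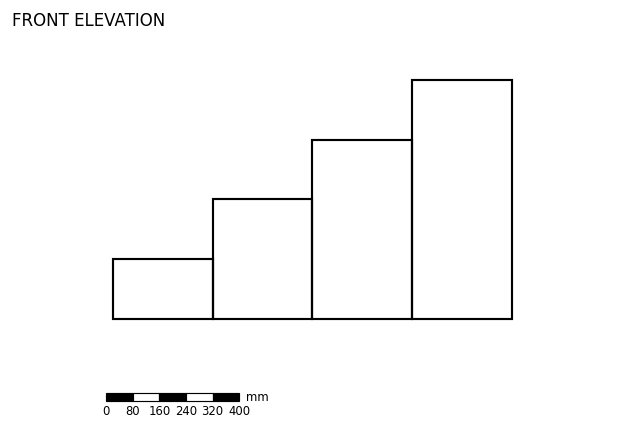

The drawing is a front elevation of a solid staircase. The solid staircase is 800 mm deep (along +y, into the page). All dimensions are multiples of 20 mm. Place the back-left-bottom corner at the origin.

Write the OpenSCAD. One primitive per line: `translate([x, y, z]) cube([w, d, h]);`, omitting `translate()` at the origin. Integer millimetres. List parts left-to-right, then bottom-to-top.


cube([300, 800, 180]);
translate([300, 0, 0]) cube([300, 800, 360]);
translate([600, 0, 0]) cube([300, 800, 540]);
translate([900, 0, 0]) cube([300, 800, 720]);


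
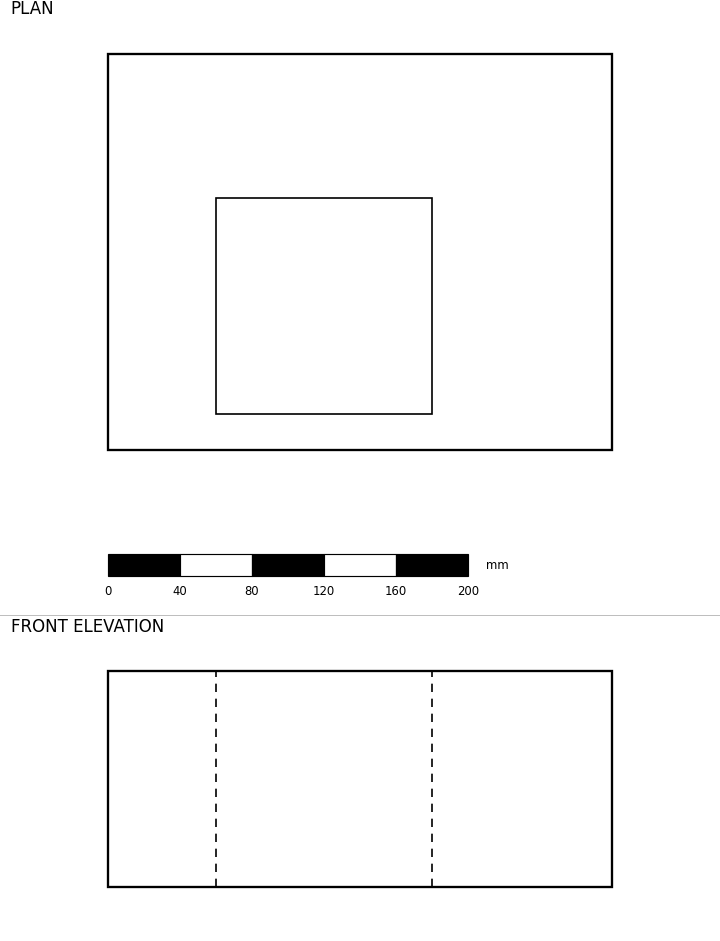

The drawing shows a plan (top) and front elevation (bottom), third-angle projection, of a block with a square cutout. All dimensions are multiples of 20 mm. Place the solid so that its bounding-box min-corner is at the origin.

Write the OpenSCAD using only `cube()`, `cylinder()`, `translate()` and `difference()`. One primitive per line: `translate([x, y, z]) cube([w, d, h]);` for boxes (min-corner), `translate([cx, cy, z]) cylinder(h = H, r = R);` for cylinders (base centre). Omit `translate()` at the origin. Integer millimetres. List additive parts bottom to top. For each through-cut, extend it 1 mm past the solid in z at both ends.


difference() {
  cube([280, 220, 120]);
  translate([60, 20, -1]) cube([120, 120, 122]);
}


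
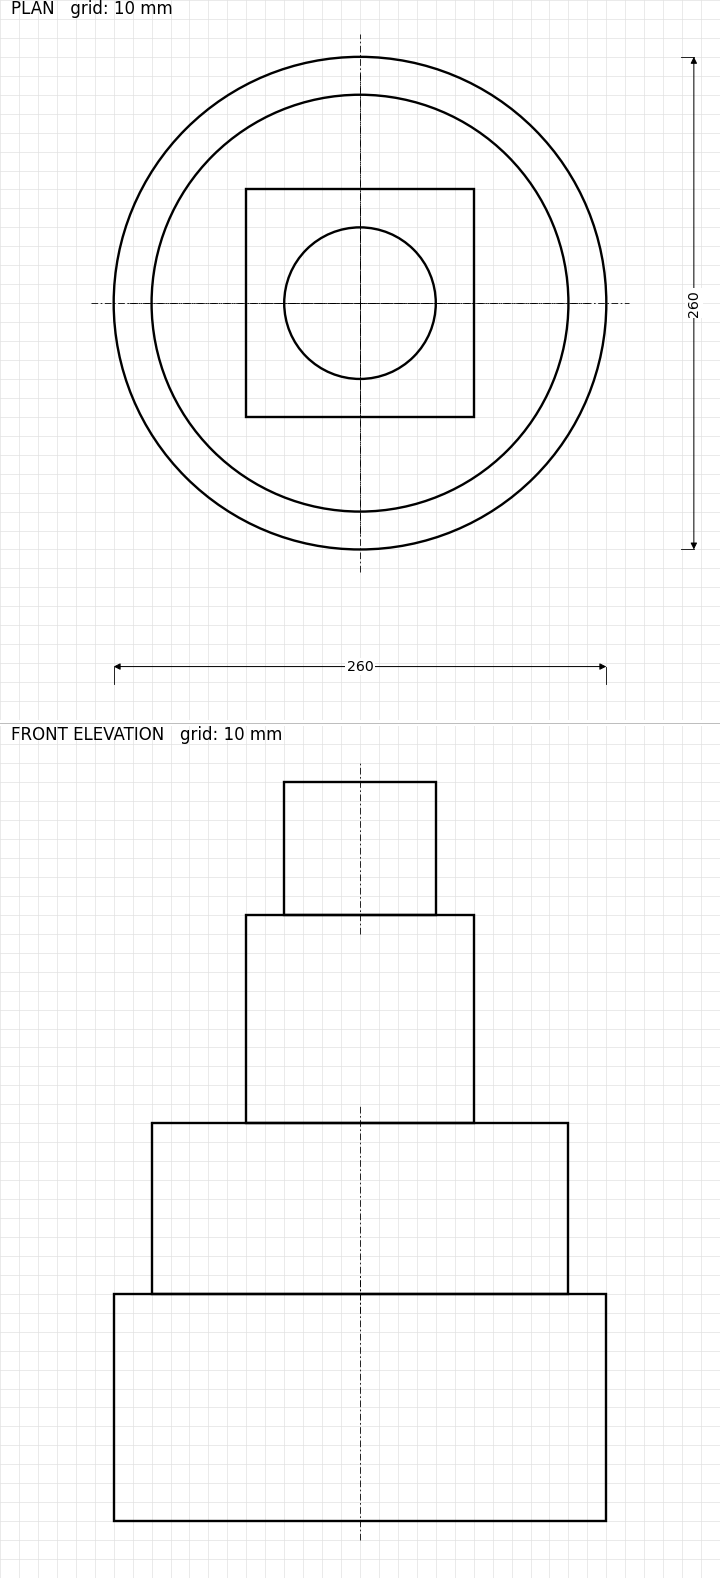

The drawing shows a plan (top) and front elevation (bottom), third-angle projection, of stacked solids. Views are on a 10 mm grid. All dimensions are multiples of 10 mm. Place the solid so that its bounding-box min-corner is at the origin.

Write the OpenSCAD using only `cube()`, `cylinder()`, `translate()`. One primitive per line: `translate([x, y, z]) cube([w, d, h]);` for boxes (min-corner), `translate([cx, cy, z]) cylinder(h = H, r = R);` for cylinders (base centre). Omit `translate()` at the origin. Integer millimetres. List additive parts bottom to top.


translate([130, 130, 0]) cylinder(h = 120, r = 130);
translate([130, 130, 120]) cylinder(h = 90, r = 110);
translate([70, 70, 210]) cube([120, 120, 110]);
translate([130, 130, 320]) cylinder(h = 70, r = 40);


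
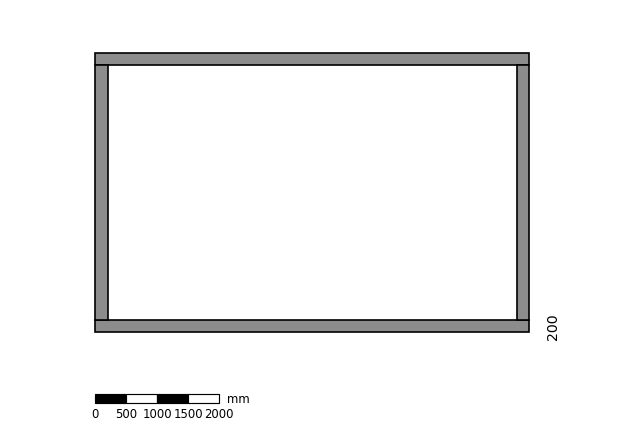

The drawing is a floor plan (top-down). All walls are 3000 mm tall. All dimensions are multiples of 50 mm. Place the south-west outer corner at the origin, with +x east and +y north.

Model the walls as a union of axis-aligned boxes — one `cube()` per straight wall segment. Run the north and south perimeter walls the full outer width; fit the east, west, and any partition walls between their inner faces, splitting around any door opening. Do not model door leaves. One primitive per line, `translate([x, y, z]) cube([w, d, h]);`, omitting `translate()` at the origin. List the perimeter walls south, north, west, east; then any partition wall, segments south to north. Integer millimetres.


cube([7000, 200, 3000]);
translate([0, 4300, 0]) cube([7000, 200, 3000]);
translate([0, 200, 0]) cube([200, 4100, 3000]);
translate([6800, 200, 0]) cube([200, 4100, 3000]);


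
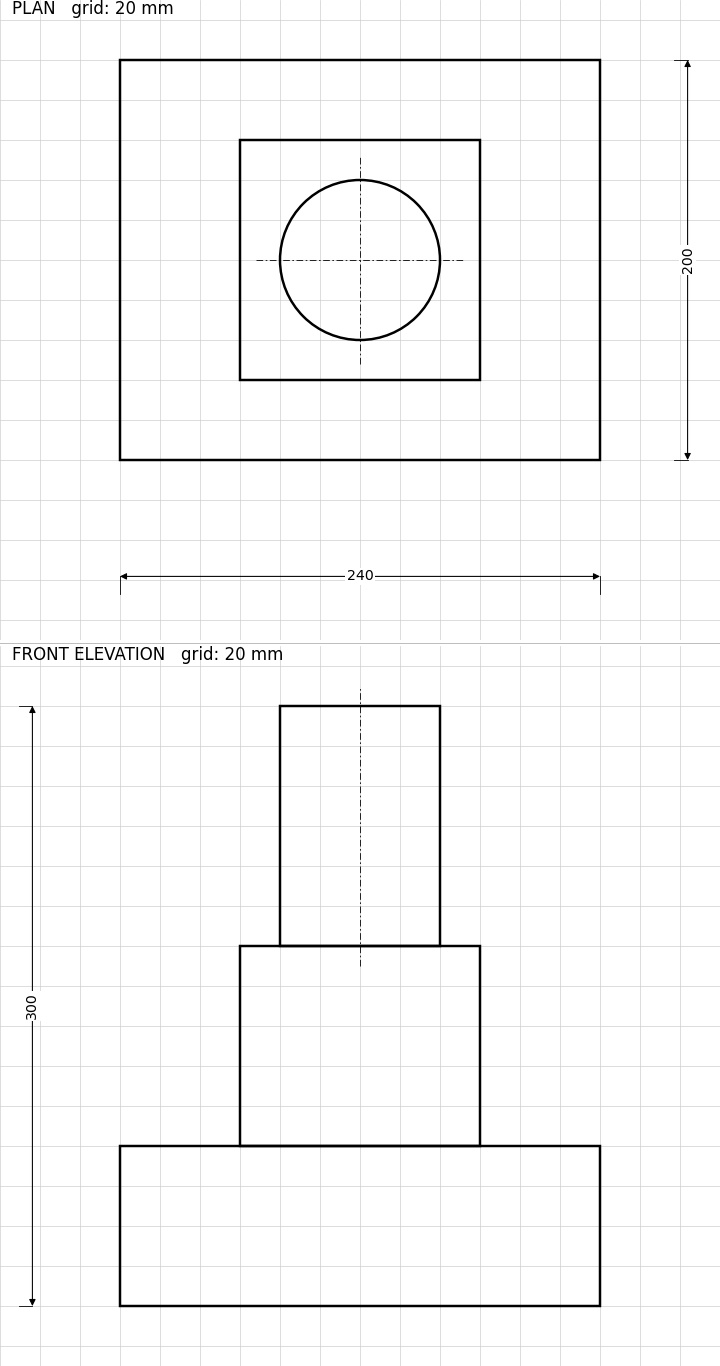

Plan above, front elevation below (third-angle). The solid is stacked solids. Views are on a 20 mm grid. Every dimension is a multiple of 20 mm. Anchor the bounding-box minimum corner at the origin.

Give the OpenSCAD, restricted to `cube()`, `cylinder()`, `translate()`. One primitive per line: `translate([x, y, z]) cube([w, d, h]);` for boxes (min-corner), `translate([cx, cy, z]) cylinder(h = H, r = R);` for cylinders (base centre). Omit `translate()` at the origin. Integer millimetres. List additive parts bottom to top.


cube([240, 200, 80]);
translate([60, 40, 80]) cube([120, 120, 100]);
translate([120, 100, 180]) cylinder(h = 120, r = 40);
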